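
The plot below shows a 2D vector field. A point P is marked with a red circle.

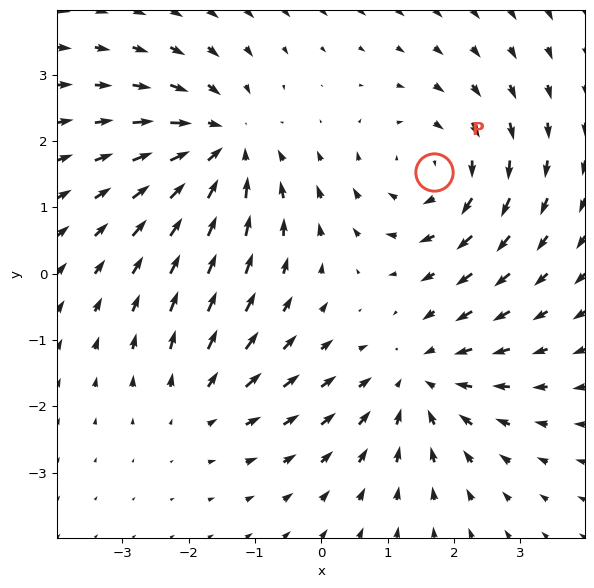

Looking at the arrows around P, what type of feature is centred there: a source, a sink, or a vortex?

vortex

At P (1.7, 1.5) the arrows circulate clockwise. Divergence ≈0, curl about -4 — near-zero divergence with nonzero curl is a vortex.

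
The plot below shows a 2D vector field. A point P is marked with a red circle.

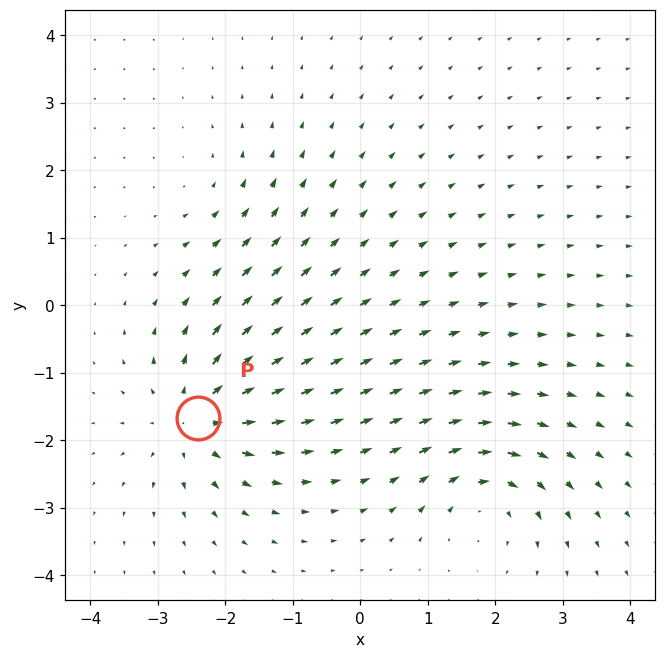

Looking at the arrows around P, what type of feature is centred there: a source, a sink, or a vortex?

source

At P (-2.4, -1.7) the arrows spread outward. Divergence about +6, curl ≈0 — positive divergence with near-zero curl is a source.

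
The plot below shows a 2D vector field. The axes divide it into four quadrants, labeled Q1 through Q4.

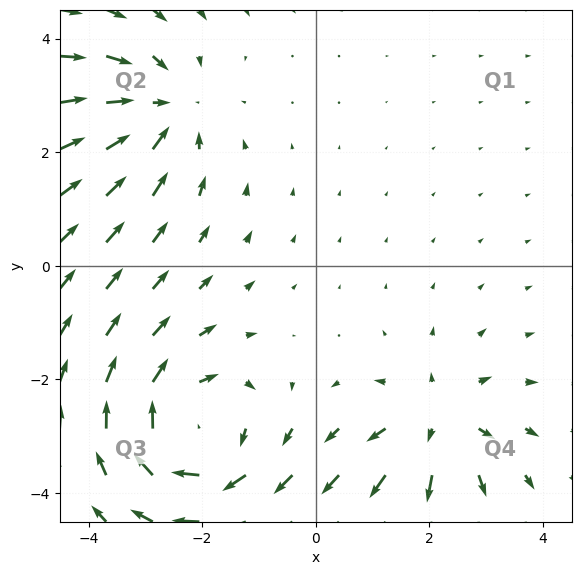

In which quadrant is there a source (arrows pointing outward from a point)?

Q4

The source sits at approximately (2.1, -2.7), which lies in quadrant Q4. The divergence there is about +4, positive as expected for a source.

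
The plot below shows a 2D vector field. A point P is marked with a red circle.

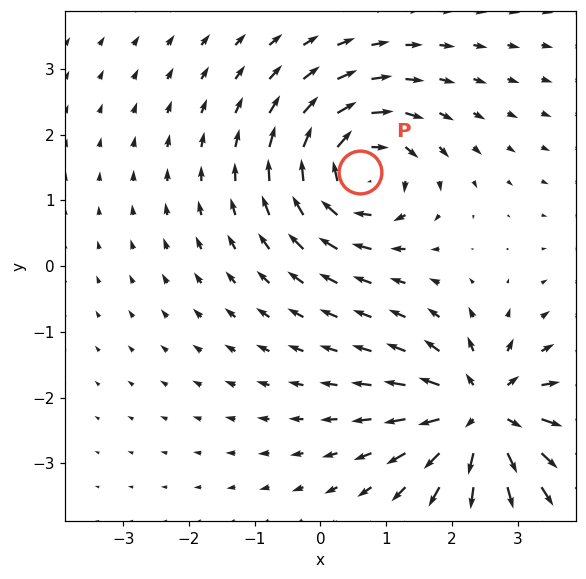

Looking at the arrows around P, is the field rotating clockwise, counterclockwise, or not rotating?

clockwise

Near P at (0.6, 1.4) the arrows circulate clockwise. The curl (z-component) there is about -4; negative curl means clockwise rotation.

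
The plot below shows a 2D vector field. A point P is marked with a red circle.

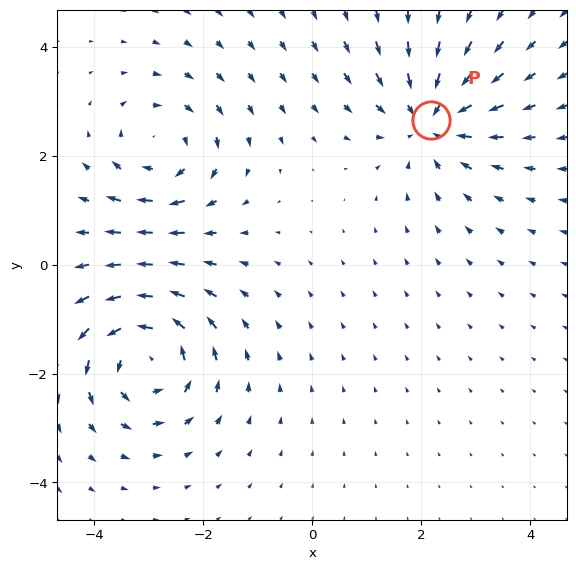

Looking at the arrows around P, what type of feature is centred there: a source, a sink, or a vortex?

At P (2.2, 2.7) the arrows converge inward. Divergence about -4, curl ≈0 — negative divergence with near-zero curl is a sink.

sink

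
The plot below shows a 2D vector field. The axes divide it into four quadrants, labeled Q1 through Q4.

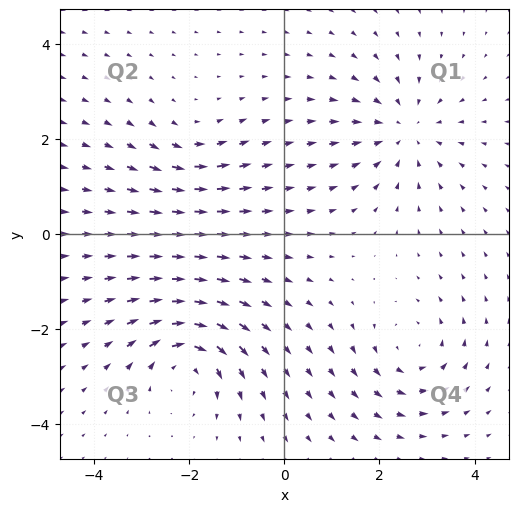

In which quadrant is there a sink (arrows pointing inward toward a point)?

Q1

The sink sits at approximately (2.5, 2.2), which lies in quadrant Q1. The divergence there is about -4, negative as expected for a sink.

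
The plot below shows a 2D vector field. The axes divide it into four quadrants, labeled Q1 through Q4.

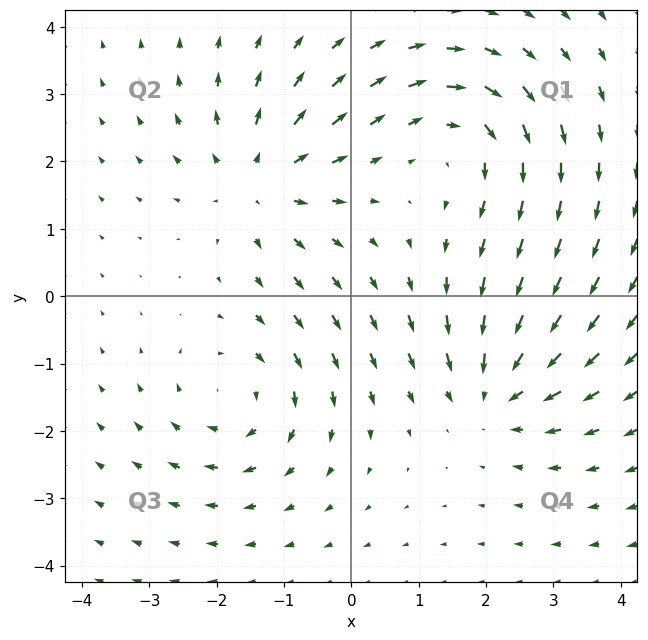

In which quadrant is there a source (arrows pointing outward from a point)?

Q2

The source sits at approximately (-1.4, 1.7), which lies in quadrant Q2. The divergence there is about +3, positive as expected for a source.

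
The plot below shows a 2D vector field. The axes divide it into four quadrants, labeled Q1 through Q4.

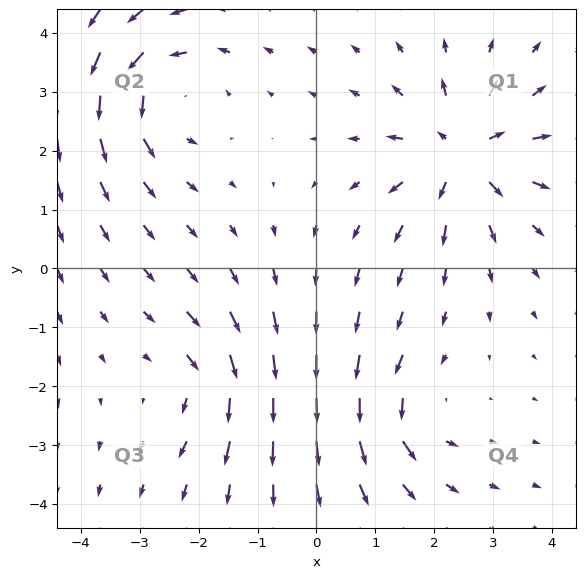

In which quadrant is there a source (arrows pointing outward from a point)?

The source sits at approximately (2.5, 2.0), which lies in quadrant Q1. The divergence there is about +6, positive as expected for a source.

Q1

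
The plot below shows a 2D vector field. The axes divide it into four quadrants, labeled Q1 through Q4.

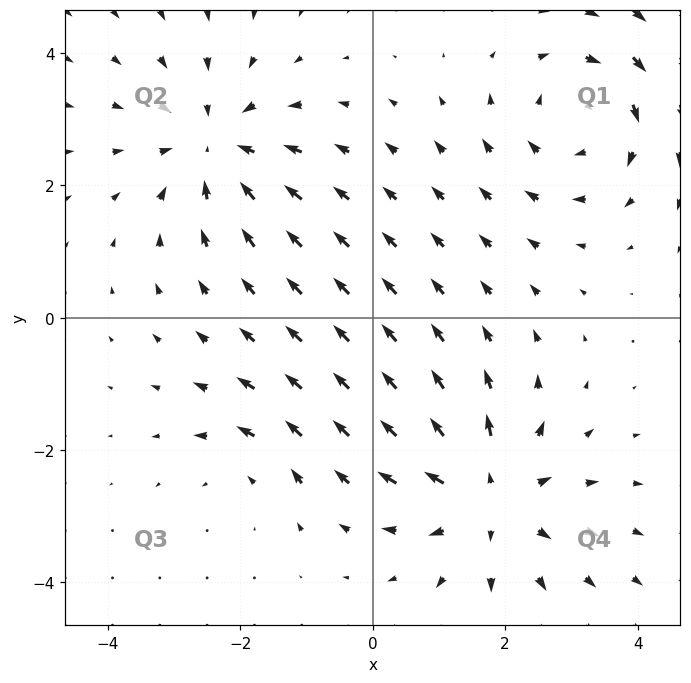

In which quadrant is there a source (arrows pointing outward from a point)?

The source sits at approximately (1.8, -2.7), which lies in quadrant Q4. The divergence there is about +5, positive as expected for a source.

Q4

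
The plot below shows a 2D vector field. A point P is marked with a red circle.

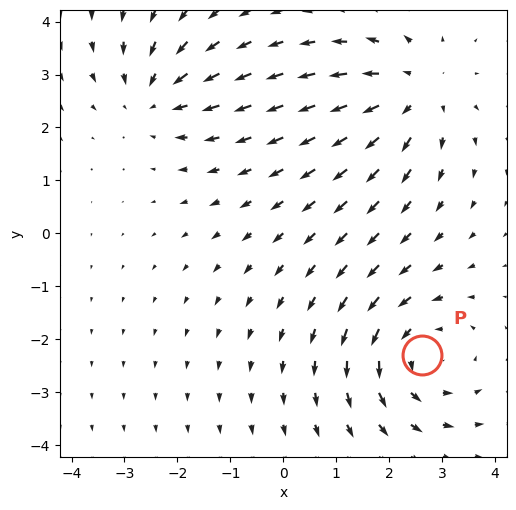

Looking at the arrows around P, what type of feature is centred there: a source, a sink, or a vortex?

At P (2.6, -2.3) the arrows circulate counterclockwise. Divergence ≈0, curl about +4 — near-zero divergence with nonzero curl is a vortex.

vortex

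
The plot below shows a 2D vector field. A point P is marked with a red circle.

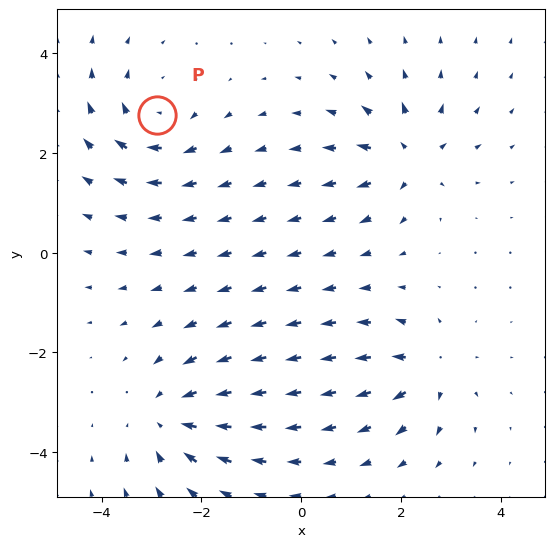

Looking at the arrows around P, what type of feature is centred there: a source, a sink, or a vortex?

vortex

At P (-2.9, 2.8) the arrows circulate clockwise. Divergence ≈0, curl about -4 — near-zero divergence with nonzero curl is a vortex.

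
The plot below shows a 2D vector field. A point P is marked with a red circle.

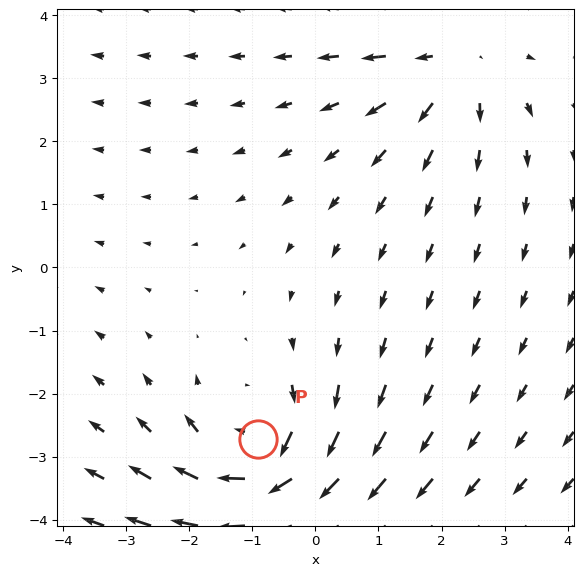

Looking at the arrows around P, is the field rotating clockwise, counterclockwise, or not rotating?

Near P at (-0.9, -2.7) the arrows circulate clockwise. The curl (z-component) there is about -4; negative curl means clockwise rotation.

clockwise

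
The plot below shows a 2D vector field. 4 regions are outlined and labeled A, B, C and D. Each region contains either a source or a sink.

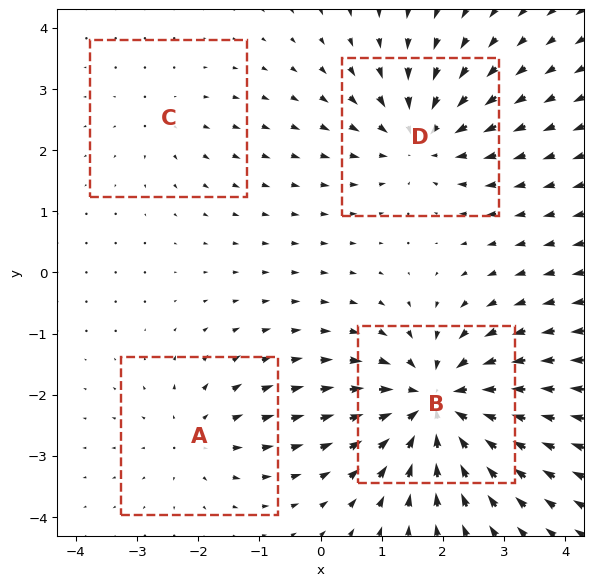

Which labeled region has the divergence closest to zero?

C

Divergence at each region's feature centre — A: about +3, B: about -7, C: about +2, D: about -5. Region C is closest to zero.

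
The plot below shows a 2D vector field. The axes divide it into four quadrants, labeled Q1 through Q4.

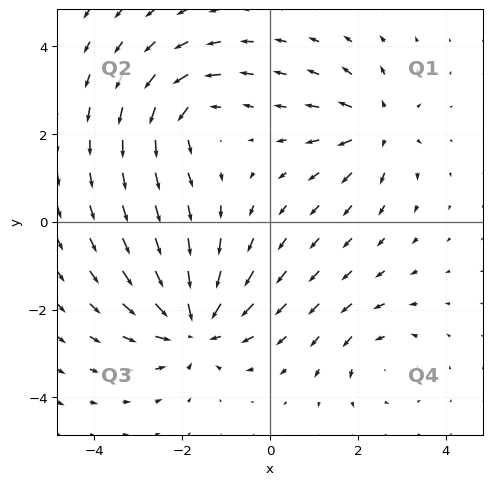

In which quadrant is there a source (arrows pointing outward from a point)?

Q1

The source sits at approximately (2.5, 2.2), which lies in quadrant Q1. The divergence there is about +4, positive as expected for a source.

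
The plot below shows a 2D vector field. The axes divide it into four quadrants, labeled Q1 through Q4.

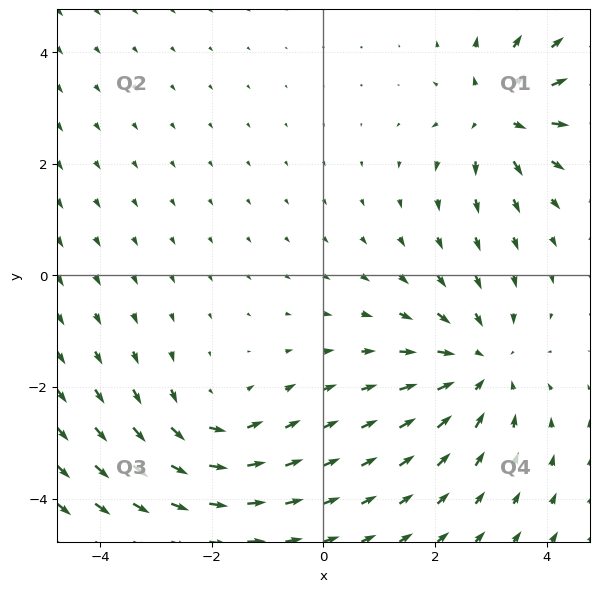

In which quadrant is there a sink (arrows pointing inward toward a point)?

The sink sits at approximately (2.8, -1.6), which lies in quadrant Q4. The divergence there is about -3, negative as expected for a sink.

Q4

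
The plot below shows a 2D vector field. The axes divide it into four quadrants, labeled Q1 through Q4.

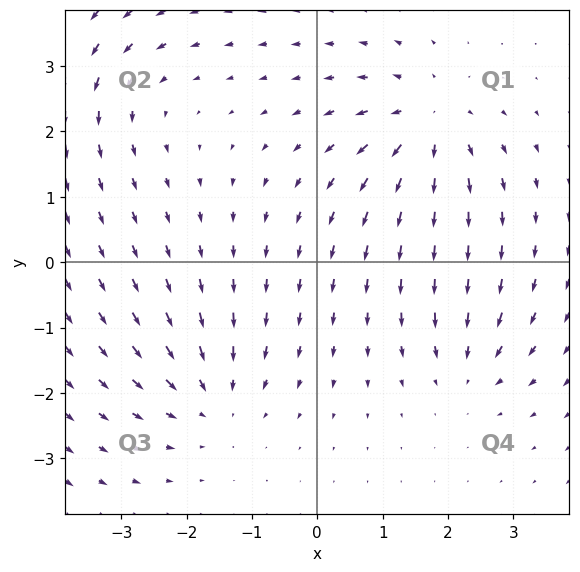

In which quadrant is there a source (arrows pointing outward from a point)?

Q1

The source sits at approximately (1.7, 2.1), which lies in quadrant Q1. The divergence there is about +5, positive as expected for a source.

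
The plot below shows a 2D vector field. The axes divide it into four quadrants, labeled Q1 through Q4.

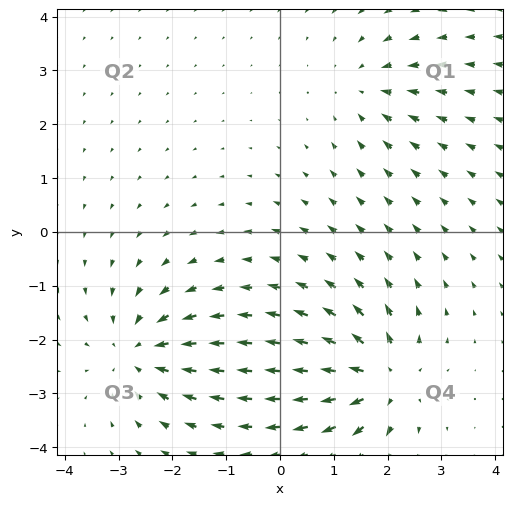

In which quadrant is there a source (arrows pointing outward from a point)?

Q4

The source sits at approximately (1.9, -2.7), which lies in quadrant Q4. The divergence there is about +6, positive as expected for a source.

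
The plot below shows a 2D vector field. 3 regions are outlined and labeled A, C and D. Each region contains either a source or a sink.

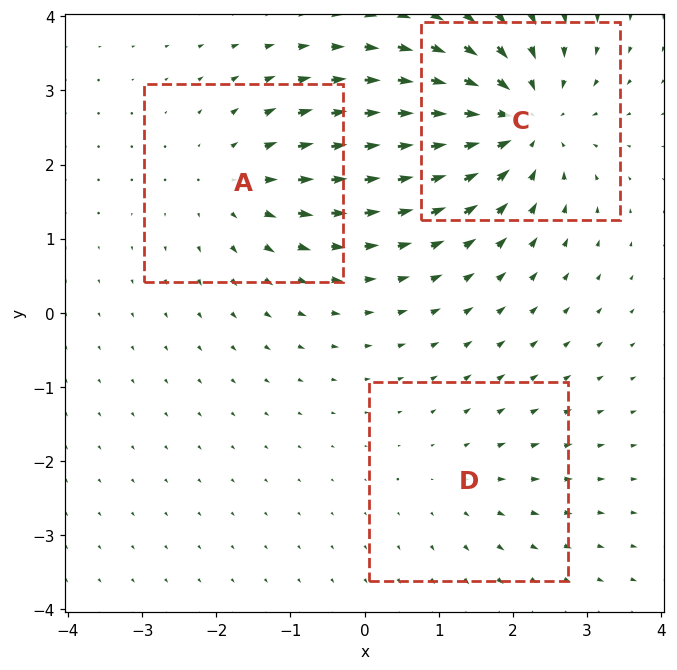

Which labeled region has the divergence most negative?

C

Divergence at each region's feature centre — A: about +3, C: about -5, D: about +2. Region C is most negative.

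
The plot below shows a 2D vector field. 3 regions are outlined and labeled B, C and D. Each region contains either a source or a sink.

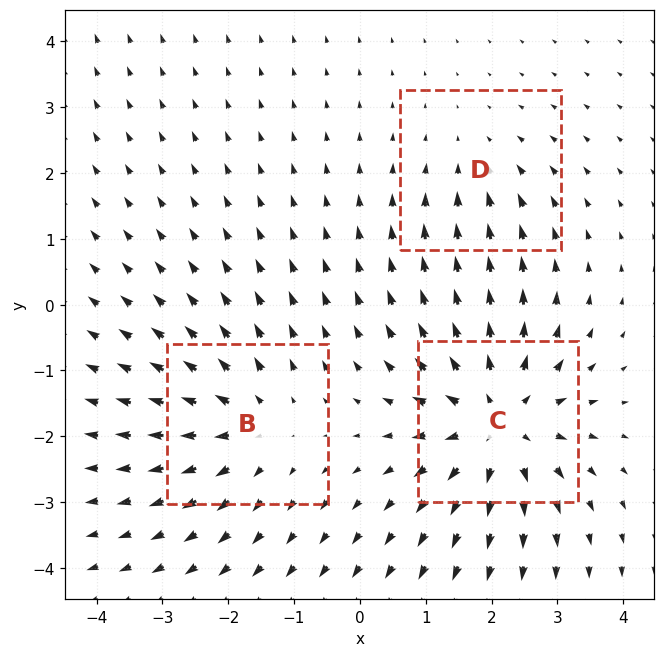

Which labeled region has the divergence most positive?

Divergence at each region's feature centre — B: about +3, C: about +5, D: about -2. Region C is most positive.

C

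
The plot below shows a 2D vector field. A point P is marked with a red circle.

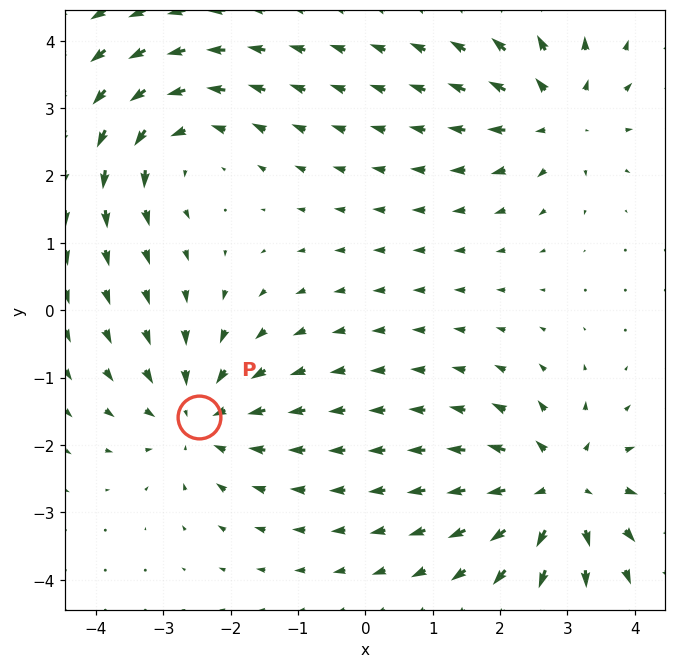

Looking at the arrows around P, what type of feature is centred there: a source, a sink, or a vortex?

sink

At P (-2.5, -1.6) the arrows converge inward. Divergence about -4, curl ≈0 — negative divergence with near-zero curl is a sink.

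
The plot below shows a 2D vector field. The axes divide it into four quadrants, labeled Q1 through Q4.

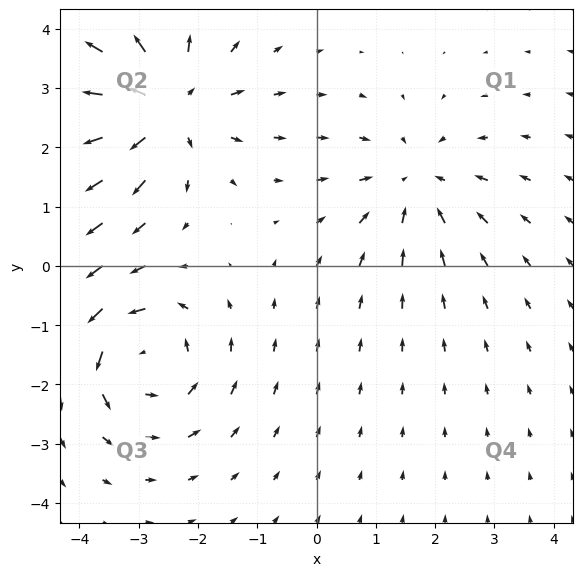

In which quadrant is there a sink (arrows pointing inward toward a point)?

The sink sits at approximately (1.7, 1.4), which lies in quadrant Q1. The divergence there is about -3, negative as expected for a sink.

Q1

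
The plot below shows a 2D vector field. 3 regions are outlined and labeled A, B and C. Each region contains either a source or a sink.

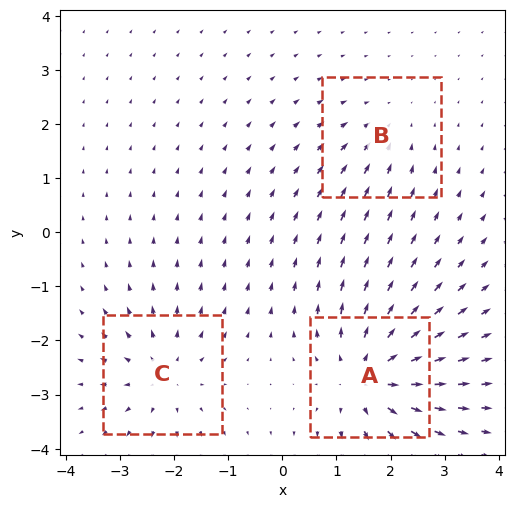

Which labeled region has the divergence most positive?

Divergence at each region's feature centre — A: about +5, B: about -2, C: about +3. Region A is most positive.

A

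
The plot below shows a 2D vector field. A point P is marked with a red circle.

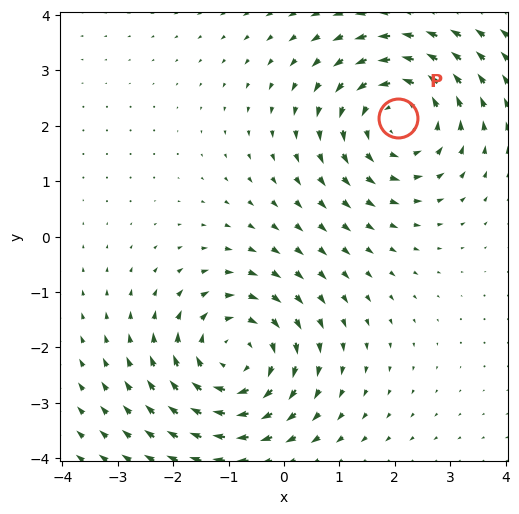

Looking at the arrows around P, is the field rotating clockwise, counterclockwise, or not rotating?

Near P at (2.1, 2.1) the arrows circulate counterclockwise. The curl (z-component) there is about +4; positive curl means counterclockwise rotation.

counterclockwise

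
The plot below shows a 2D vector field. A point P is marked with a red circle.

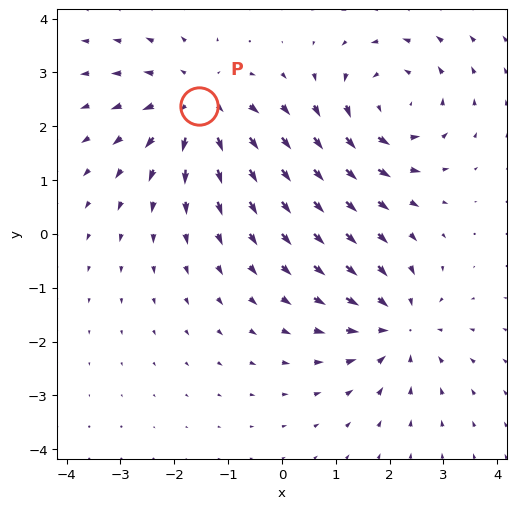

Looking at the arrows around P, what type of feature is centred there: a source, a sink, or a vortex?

source

At P (-1.5, 2.4) the arrows spread outward. Divergence about +5, curl ≈0 — positive divergence with near-zero curl is a source.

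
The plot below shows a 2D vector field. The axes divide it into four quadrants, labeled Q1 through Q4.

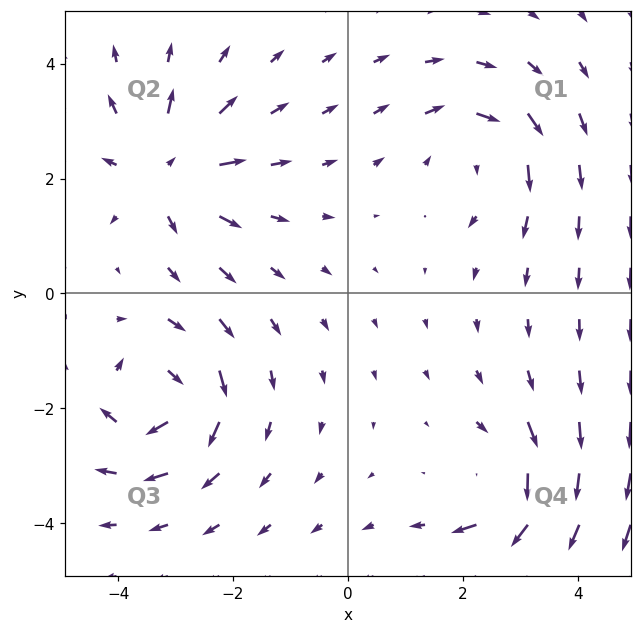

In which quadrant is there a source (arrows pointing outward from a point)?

Q2

The source sits at approximately (-3.2, 2.1), which lies in quadrant Q2. The divergence there is about +5, positive as expected for a source.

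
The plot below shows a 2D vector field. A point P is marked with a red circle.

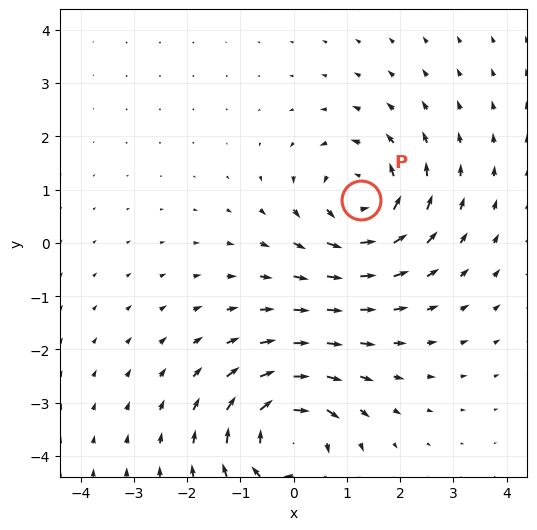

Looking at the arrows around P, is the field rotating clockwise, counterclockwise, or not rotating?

Near P at (1.3, 0.8) the arrows circulate counterclockwise. The curl (z-component) there is about +5; positive curl means counterclockwise rotation.

counterclockwise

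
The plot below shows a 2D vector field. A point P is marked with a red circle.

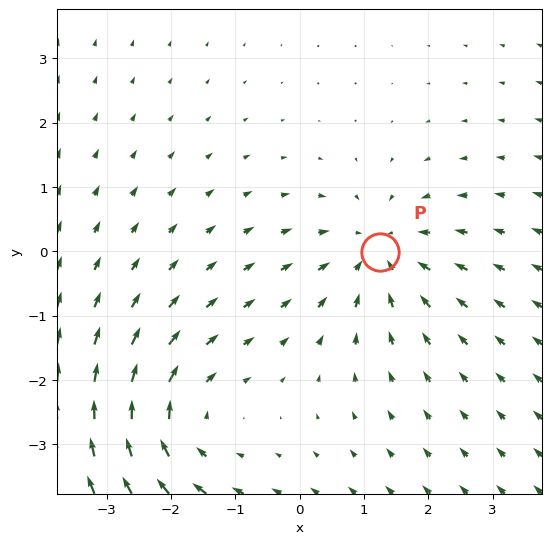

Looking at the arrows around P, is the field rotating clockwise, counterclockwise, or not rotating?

not rotating

Near P at (1.2, -0.0) the arrows show no circulation. The curl there is ≈0.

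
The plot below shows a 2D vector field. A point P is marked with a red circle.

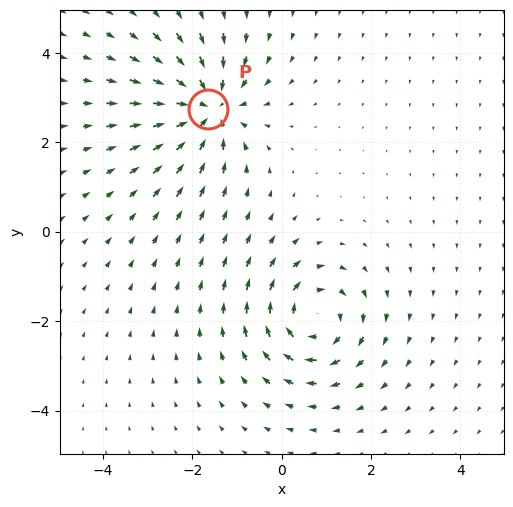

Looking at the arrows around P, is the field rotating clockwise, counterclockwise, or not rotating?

not rotating

Near P at (-1.7, 2.8) the arrows show no circulation. The curl there is ≈0.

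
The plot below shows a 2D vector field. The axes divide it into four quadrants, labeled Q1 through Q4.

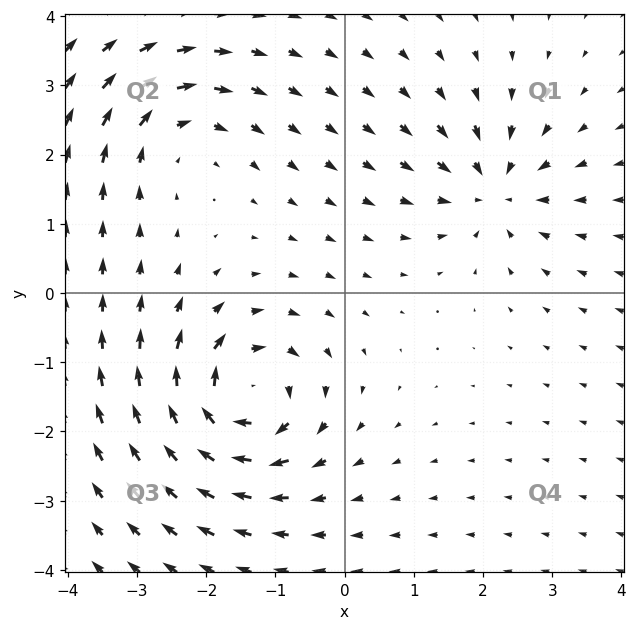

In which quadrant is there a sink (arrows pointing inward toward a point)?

Q1

The sink sits at approximately (2.2, 1.5), which lies in quadrant Q1. The divergence there is about -4, negative as expected for a sink.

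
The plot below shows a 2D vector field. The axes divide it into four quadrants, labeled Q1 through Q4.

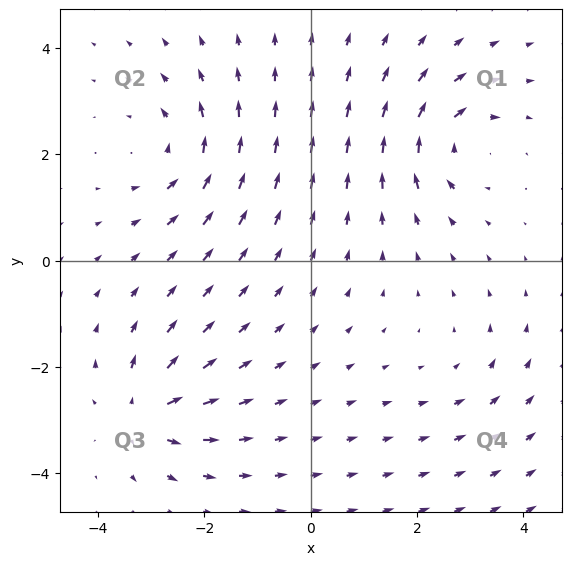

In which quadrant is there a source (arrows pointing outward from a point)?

Q3

The source sits at approximately (-3.1, -2.9), which lies in quadrant Q3. The divergence there is about +6, positive as expected for a source.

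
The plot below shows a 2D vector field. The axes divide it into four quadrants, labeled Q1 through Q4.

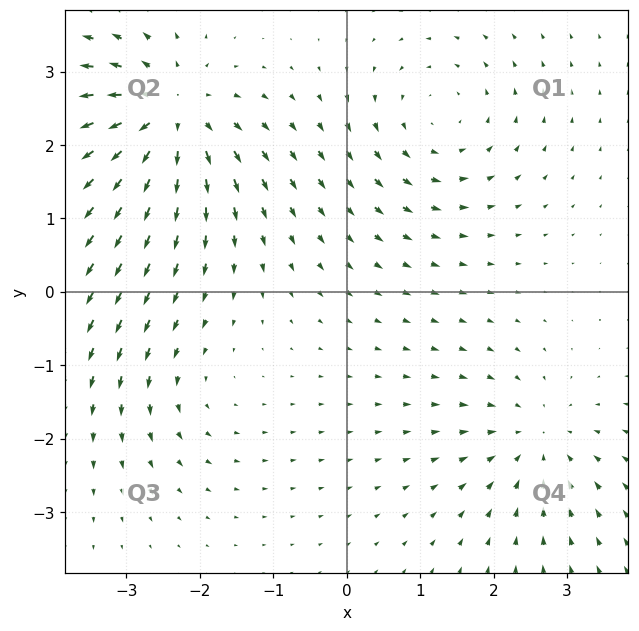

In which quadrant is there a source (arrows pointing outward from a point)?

Q2

The source sits at approximately (-2.4, 2.4), which lies in quadrant Q2. The divergence there is about +6, positive as expected for a source.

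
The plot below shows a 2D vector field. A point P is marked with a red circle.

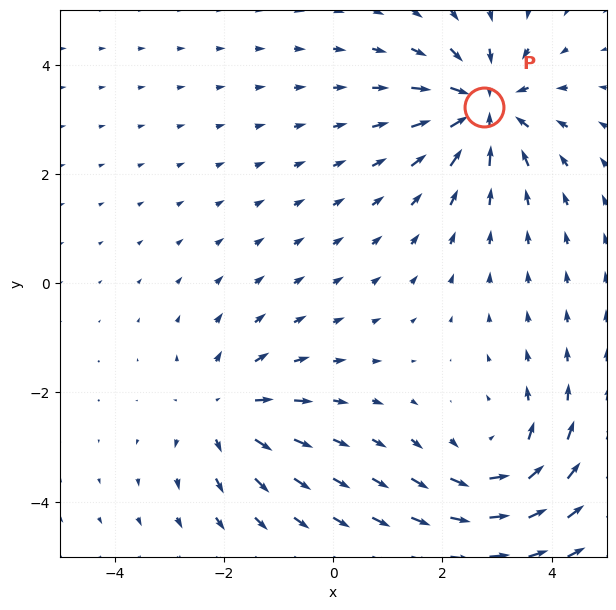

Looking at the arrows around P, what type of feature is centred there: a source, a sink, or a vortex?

At P (2.8, 3.2) the arrows converge inward. Divergence about -4, curl ≈0 — negative divergence with near-zero curl is a sink.

sink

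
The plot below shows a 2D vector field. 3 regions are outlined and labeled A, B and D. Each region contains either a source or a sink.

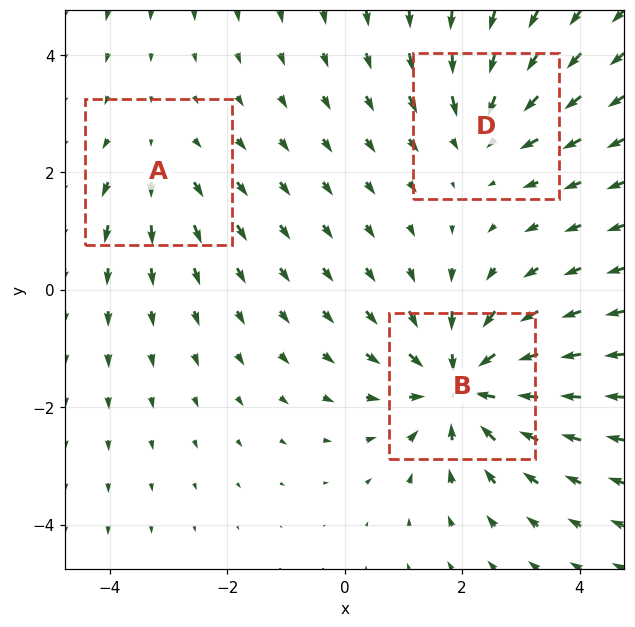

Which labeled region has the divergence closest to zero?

Divergence at each region's feature centre — A: about +2, B: about -5, D: about -3. Region A is closest to zero.

A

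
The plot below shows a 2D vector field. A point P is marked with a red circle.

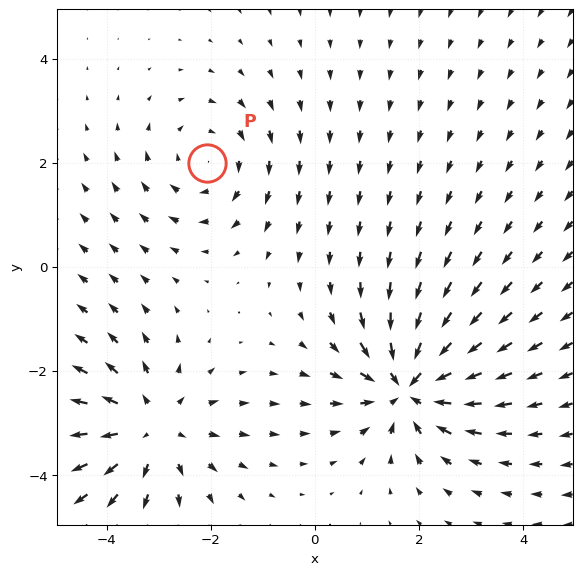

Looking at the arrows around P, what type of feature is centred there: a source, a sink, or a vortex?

At P (-2.1, 2.0) the arrows circulate clockwise. Divergence ≈0, curl about -3 — near-zero divergence with nonzero curl is a vortex.

vortex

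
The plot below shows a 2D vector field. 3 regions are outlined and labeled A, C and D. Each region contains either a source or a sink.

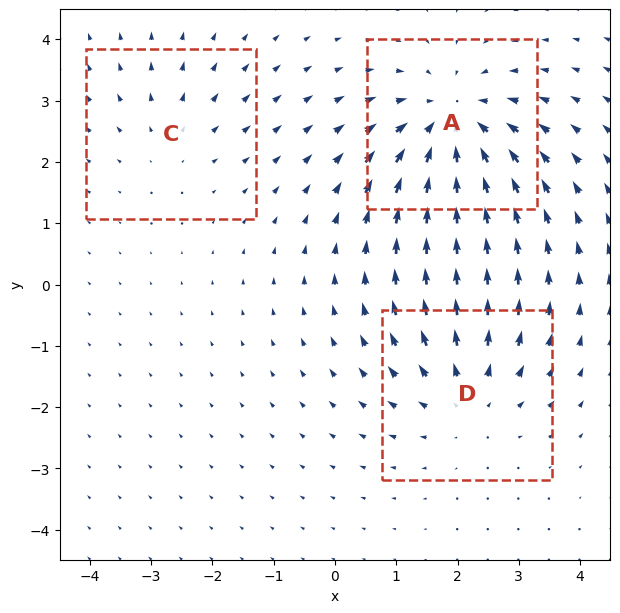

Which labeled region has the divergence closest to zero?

Divergence at each region's feature centre — A: about -4, C: about +2, D: about +3. Region C is closest to zero.

C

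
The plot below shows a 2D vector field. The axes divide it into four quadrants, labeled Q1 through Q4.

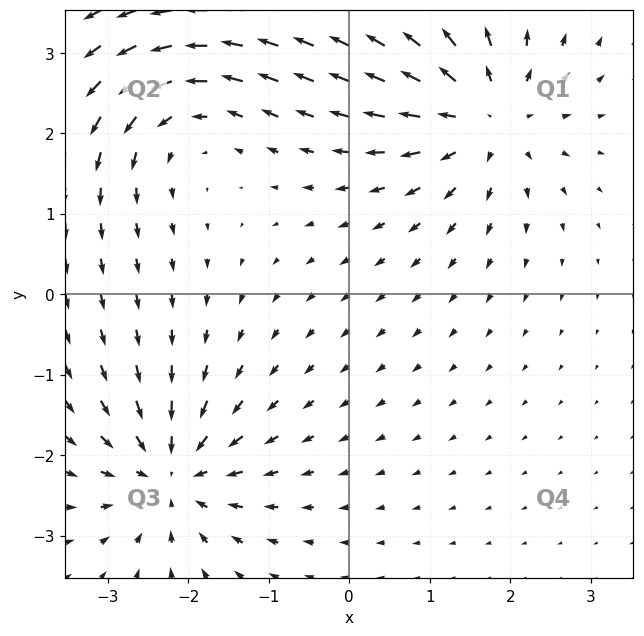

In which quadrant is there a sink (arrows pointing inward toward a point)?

Q3

The sink sits at approximately (-2.2, -2.2), which lies in quadrant Q3. The divergence there is about -6, negative as expected for a sink.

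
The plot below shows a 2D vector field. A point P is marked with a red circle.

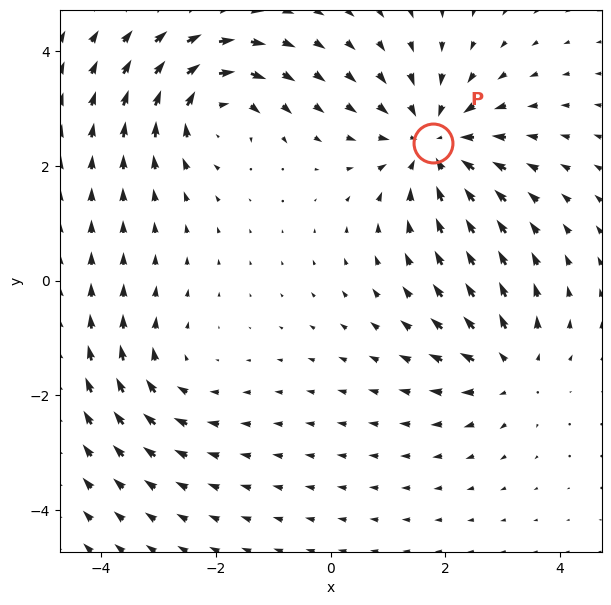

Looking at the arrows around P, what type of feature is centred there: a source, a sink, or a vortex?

sink

At P (1.8, 2.4) the arrows converge inward. Divergence about -5, curl ≈0 — negative divergence with near-zero curl is a sink.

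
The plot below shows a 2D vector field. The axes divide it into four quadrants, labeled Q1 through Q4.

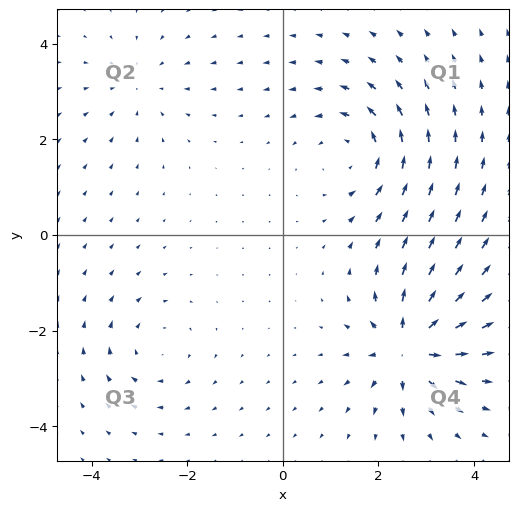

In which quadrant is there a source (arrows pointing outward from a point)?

The source sits at approximately (2.6, -2.3), which lies in quadrant Q4. The divergence there is about +6, positive as expected for a source.

Q4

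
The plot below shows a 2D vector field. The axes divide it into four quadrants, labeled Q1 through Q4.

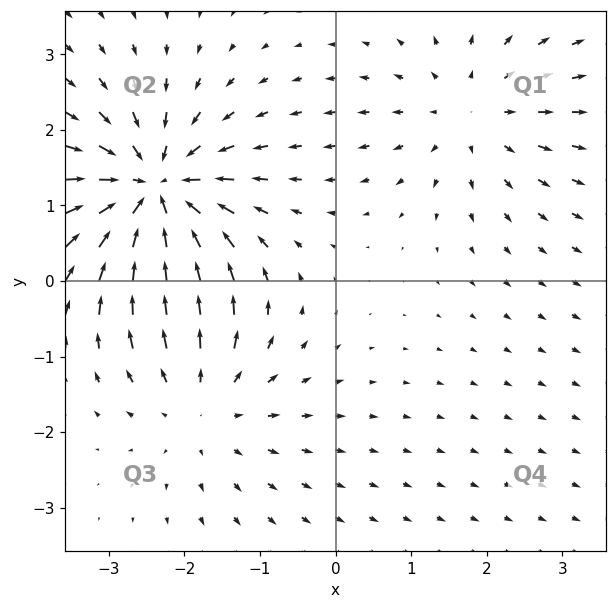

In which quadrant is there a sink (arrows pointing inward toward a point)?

Q2

The sink sits at approximately (-2.4, 1.2), which lies in quadrant Q2. The divergence there is about -6, negative as expected for a sink.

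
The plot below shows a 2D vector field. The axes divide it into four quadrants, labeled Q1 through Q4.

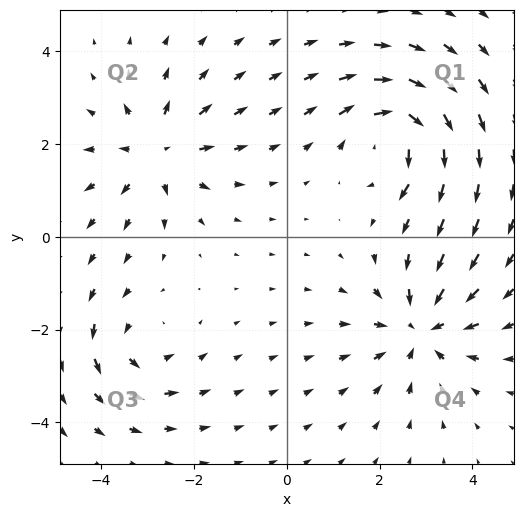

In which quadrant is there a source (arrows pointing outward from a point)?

The source sits at approximately (-2.8, 1.8), which lies in quadrant Q2. The divergence there is about +4, positive as expected for a source.

Q2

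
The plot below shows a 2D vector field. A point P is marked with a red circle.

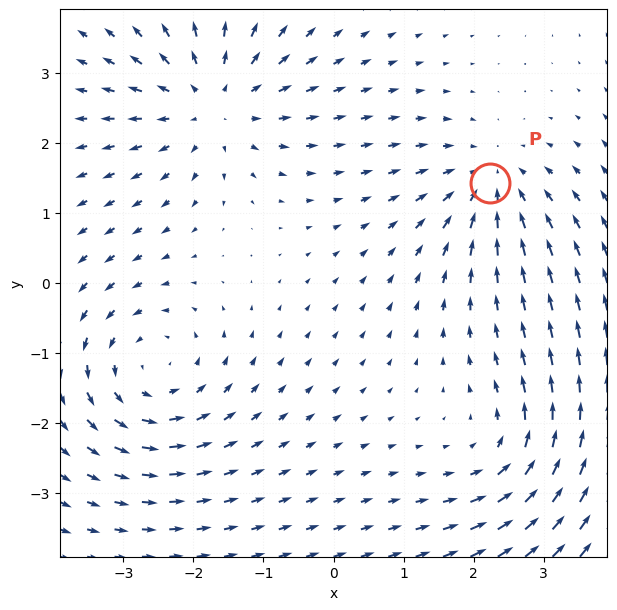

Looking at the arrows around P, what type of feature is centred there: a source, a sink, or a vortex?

sink

At P (2.2, 1.4) the arrows converge inward. Divergence about -3, curl ≈0 — negative divergence with near-zero curl is a sink.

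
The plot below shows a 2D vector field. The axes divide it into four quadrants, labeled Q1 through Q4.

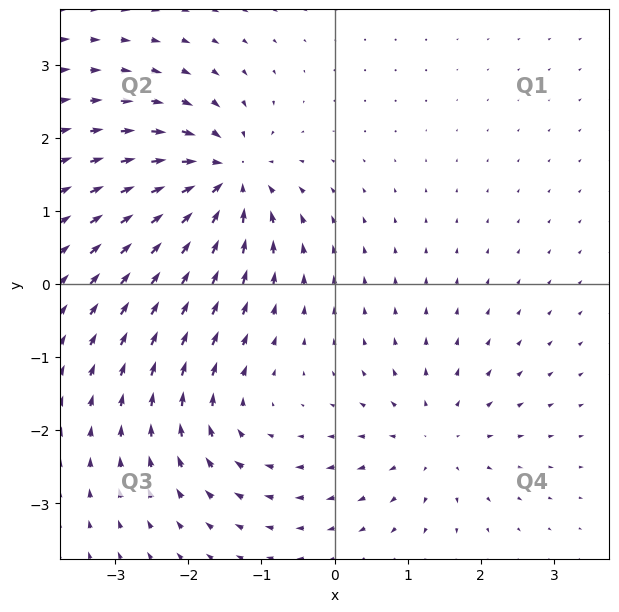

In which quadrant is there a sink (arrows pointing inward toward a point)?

Q2

The sink sits at approximately (-1.5, 1.4), which lies in quadrant Q2. The divergence there is about -7, negative as expected for a sink.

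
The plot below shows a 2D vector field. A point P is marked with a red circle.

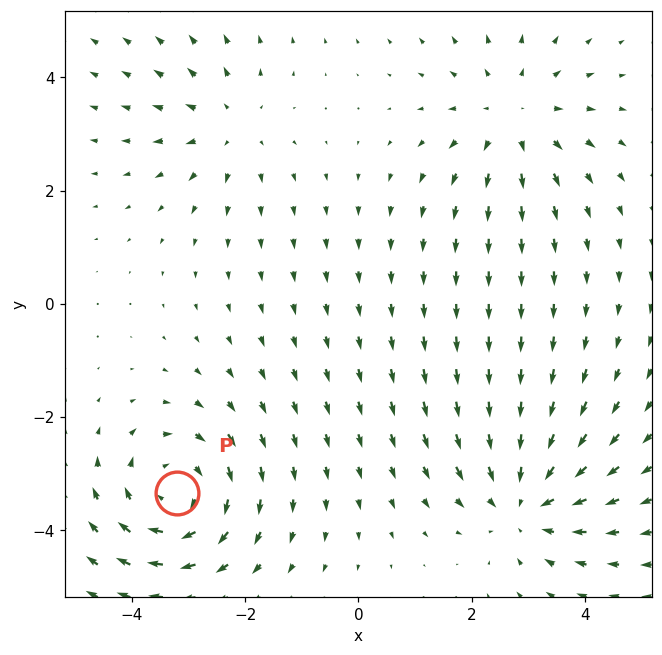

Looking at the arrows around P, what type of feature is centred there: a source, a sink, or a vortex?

vortex

At P (-3.2, -3.3) the arrows circulate clockwise. Divergence ≈0, curl about -4 — near-zero divergence with nonzero curl is a vortex.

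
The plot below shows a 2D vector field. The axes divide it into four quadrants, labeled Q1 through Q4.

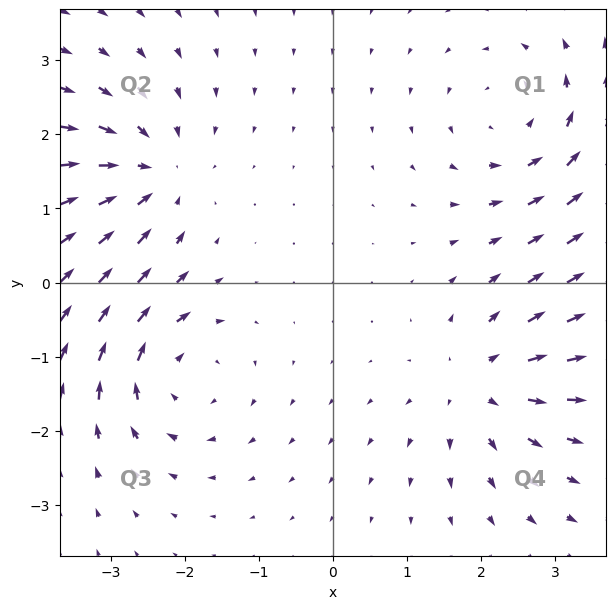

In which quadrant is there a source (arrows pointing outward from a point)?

The source sits at approximately (2.0, -1.4), which lies in quadrant Q4. The divergence there is about +4, positive as expected for a source.

Q4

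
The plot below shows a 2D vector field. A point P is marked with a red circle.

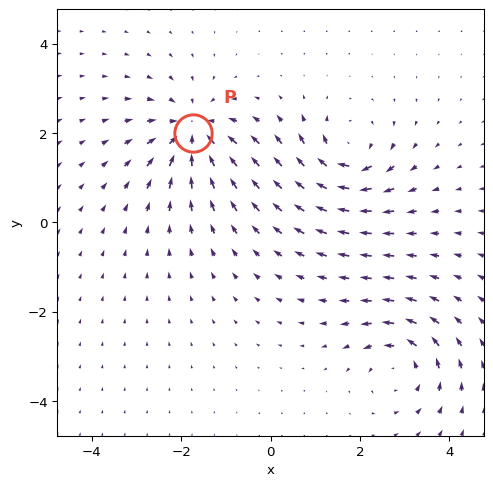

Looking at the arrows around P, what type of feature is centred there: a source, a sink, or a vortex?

sink

At P (-1.7, 2.0) the arrows converge inward. Divergence about -6, curl ≈0 — negative divergence with near-zero curl is a sink.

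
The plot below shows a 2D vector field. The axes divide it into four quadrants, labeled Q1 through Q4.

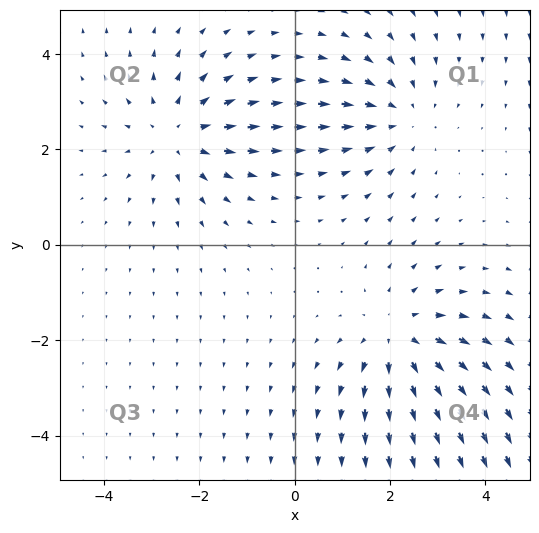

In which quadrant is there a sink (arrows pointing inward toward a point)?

Q1

The sink sits at approximately (2.2, 2.7), which lies in quadrant Q1. The divergence there is about -2, negative as expected for a sink.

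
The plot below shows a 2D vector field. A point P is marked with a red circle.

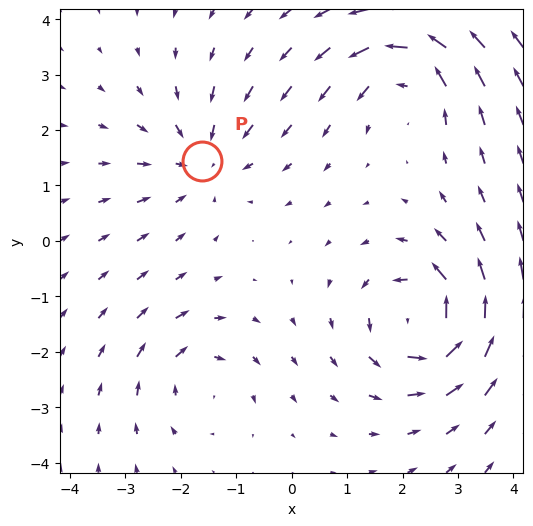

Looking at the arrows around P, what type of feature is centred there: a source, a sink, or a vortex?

At P (-1.6, 1.4) the arrows converge inward. Divergence about -3, curl ≈0 — negative divergence with near-zero curl is a sink.

sink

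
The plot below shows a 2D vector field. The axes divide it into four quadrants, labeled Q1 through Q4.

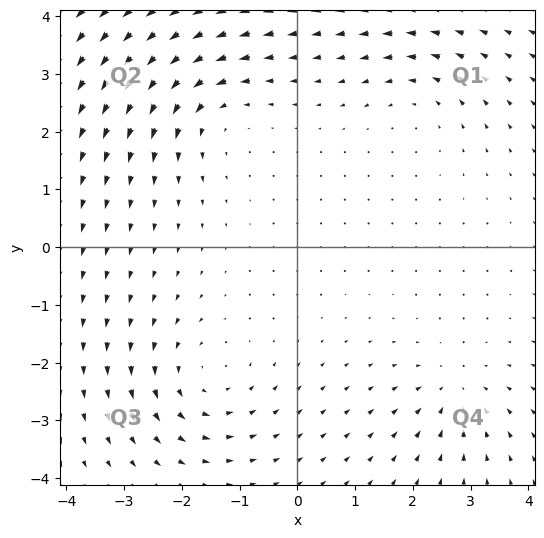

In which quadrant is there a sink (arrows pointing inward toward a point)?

The sink sits at approximately (2.8, -2.5), which lies in quadrant Q4. The divergence there is about -4, negative as expected for a sink.

Q4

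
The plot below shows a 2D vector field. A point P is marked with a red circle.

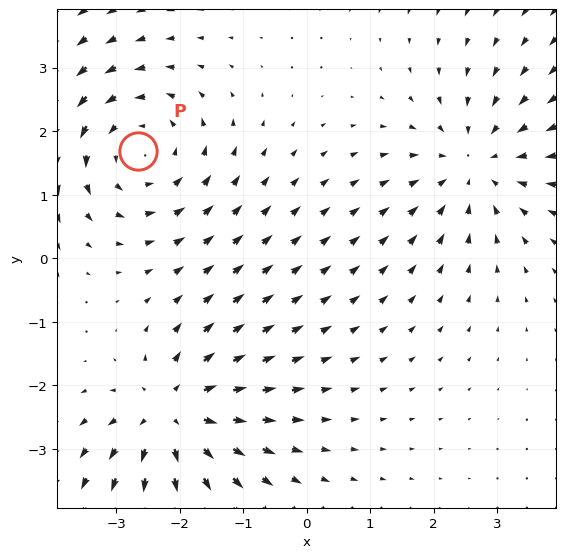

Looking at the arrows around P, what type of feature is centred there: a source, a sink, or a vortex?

At P (-2.7, 1.7) the arrows circulate counterclockwise. Divergence ≈0, curl about +3 — near-zero divergence with nonzero curl is a vortex.

vortex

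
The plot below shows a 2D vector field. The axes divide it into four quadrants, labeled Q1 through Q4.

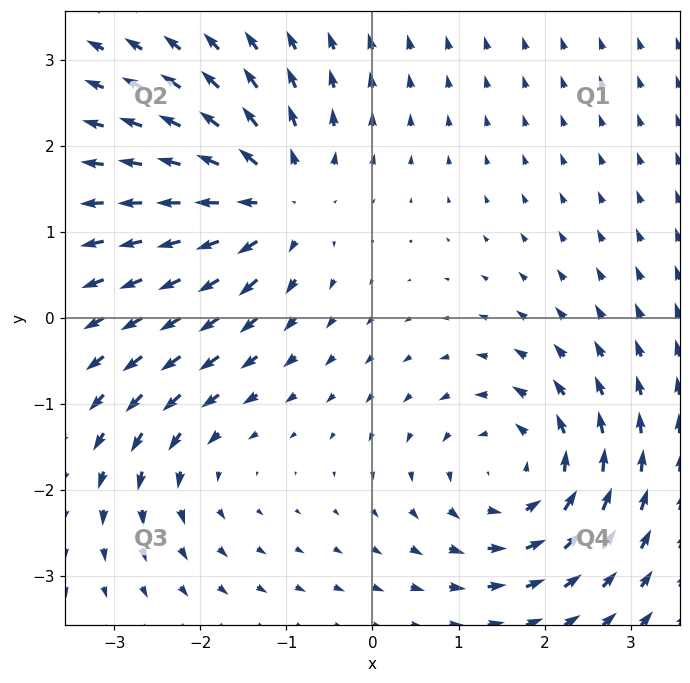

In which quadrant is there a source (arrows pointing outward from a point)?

The source sits at approximately (-1.1, 1.4), which lies in quadrant Q2. The divergence there is about +6, positive as expected for a source.

Q2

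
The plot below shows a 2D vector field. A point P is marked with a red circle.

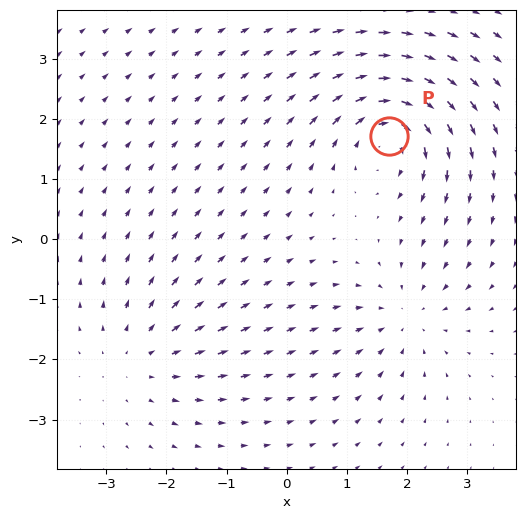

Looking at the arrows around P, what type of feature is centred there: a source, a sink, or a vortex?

At P (1.7, 1.7) the arrows circulate clockwise. Divergence ≈0, curl about -5 — near-zero divergence with nonzero curl is a vortex.

vortex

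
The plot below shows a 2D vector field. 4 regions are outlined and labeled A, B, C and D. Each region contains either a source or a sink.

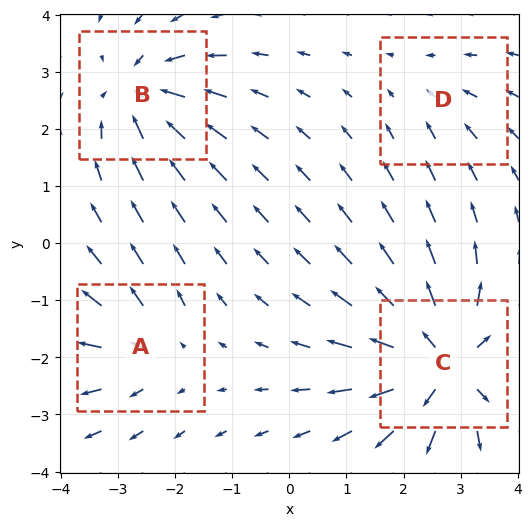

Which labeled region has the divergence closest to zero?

D

Divergence at each region's feature centre — A: about +4, B: about -5, C: about +8, D: about -2. Region D is closest to zero.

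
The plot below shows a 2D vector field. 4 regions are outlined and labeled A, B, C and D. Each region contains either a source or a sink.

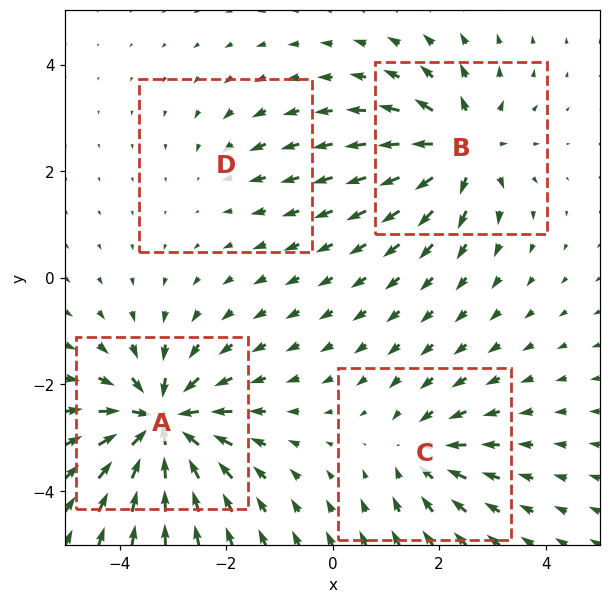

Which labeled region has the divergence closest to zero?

D

Divergence at each region's feature centre — A: about -9, B: about +6, C: about -4, D: about -2. Region D is closest to zero.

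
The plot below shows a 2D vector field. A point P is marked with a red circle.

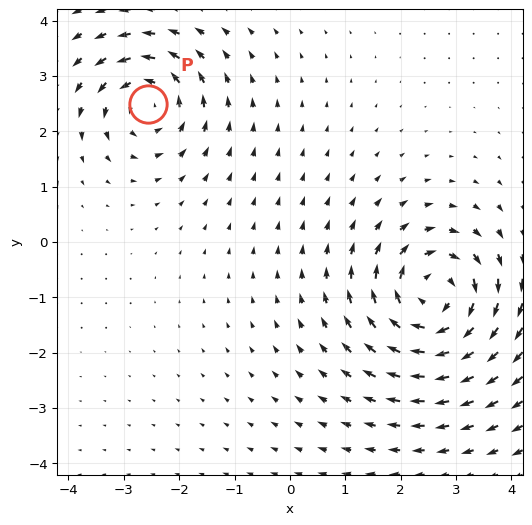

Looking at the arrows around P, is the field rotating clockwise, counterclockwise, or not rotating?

counterclockwise

Near P at (-2.6, 2.5) the arrows circulate counterclockwise. The curl (z-component) there is about +5; positive curl means counterclockwise rotation.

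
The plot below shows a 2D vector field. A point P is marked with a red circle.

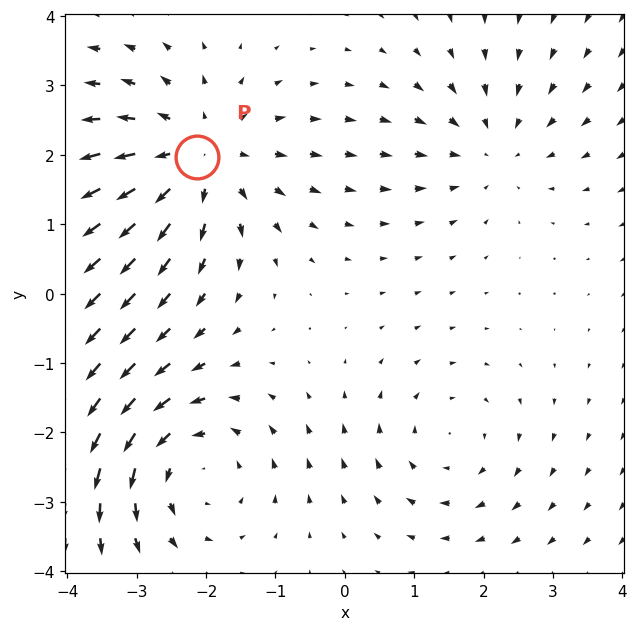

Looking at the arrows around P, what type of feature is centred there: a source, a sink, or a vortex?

source

At P (-2.1, 2.0) the arrows spread outward. Divergence about +4, curl ≈0 — positive divergence with near-zero curl is a source.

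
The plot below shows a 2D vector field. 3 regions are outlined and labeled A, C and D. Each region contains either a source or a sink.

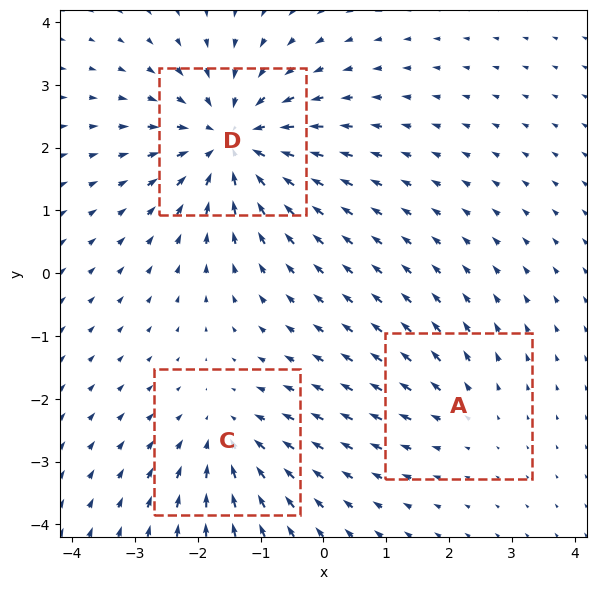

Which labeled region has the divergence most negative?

Divergence at each region's feature centre — A: about +2, C: about -3, D: about -5. Region D is most negative.

D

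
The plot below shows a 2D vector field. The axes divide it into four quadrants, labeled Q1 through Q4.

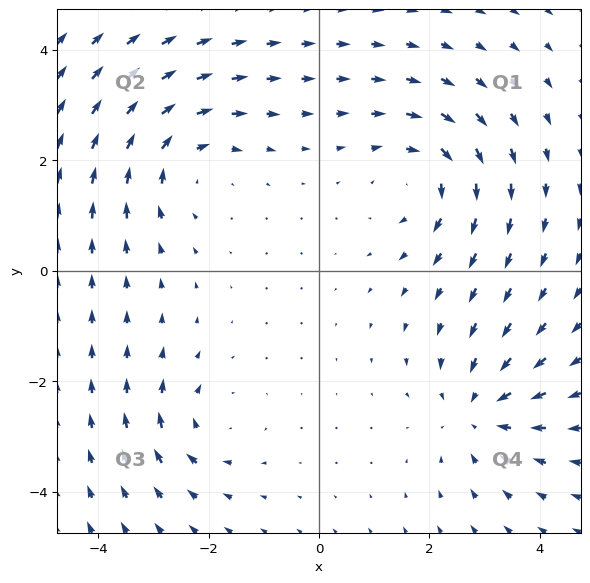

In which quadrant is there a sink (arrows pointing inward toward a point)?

Q4

The sink sits at approximately (2.9, -2.5), which lies in quadrant Q4. The divergence there is about -4, negative as expected for a sink.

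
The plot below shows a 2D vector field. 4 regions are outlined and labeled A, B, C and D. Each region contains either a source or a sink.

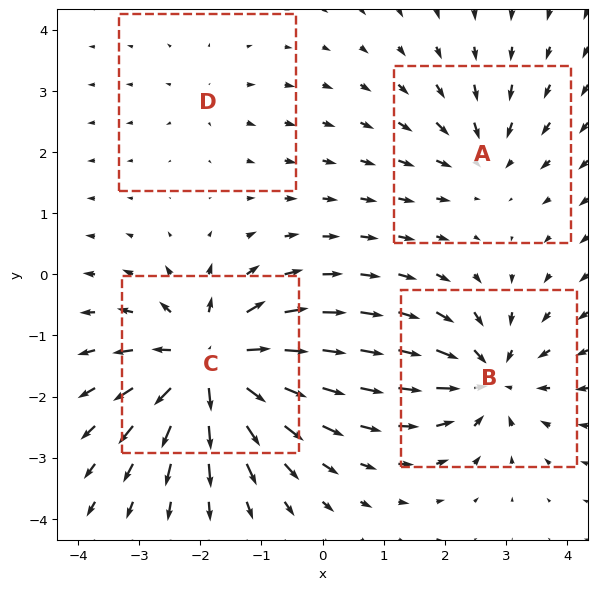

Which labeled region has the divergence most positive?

Divergence at each region's feature centre — A: about -4, B: about -6, C: about +9, D: about +2. Region C is most positive.

C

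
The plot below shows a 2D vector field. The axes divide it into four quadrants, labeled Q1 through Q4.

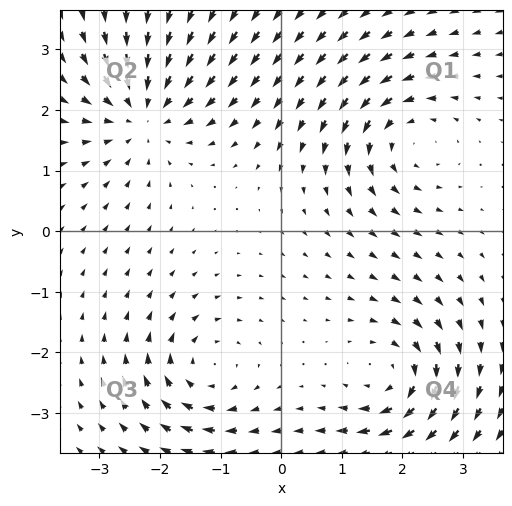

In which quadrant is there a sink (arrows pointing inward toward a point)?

The sink sits at approximately (-2.3, 1.9), which lies in quadrant Q2. The divergence there is about -4, negative as expected for a sink.

Q2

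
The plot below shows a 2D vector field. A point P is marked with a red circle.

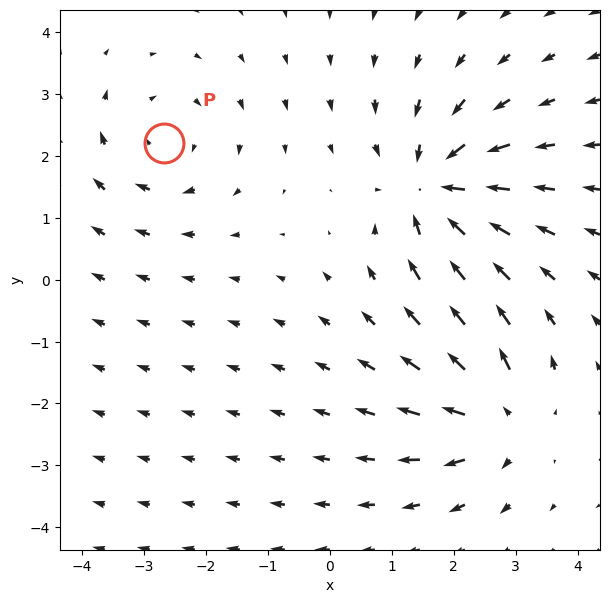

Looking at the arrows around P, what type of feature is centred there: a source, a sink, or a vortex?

At P (-2.7, 2.2) the arrows circulate clockwise. Divergence ≈0, curl about -3 — near-zero divergence with nonzero curl is a vortex.

vortex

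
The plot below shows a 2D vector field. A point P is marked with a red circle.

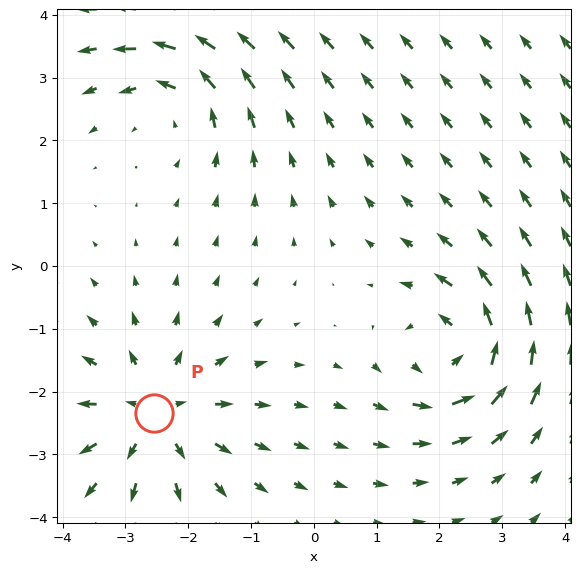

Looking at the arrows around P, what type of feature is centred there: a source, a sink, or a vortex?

source

At P (-2.5, -2.3) the arrows spread outward. Divergence about +5, curl ≈0 — positive divergence with near-zero curl is a source.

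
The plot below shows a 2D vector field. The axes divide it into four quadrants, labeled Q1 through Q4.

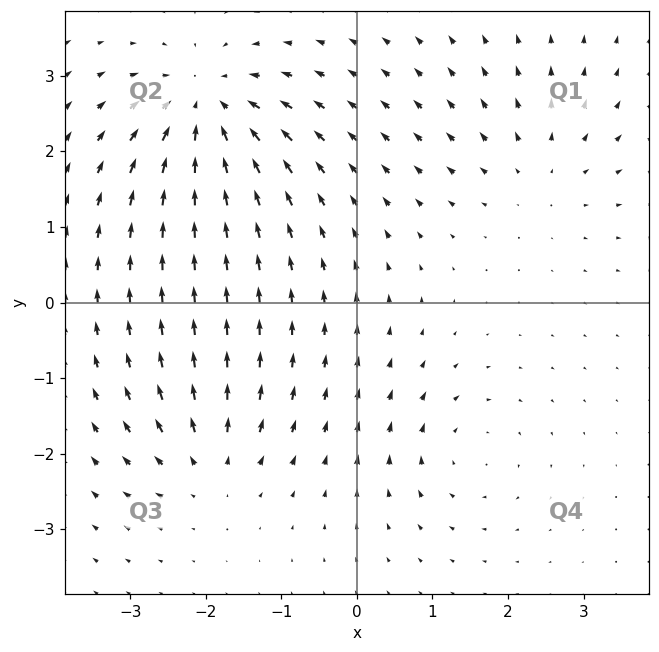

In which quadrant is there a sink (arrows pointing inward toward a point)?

Q2

The sink sits at approximately (-2.0, 2.6), which lies in quadrant Q2. The divergence there is about -6, negative as expected for a sink.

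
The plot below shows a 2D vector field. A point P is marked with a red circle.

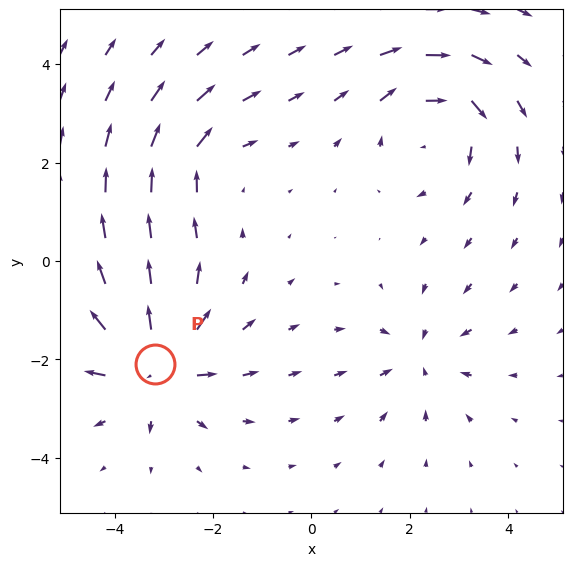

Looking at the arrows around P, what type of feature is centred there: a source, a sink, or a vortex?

At P (-3.2, -2.1) the arrows spread outward. Divergence about +6, curl ≈0 — positive divergence with near-zero curl is a source.

source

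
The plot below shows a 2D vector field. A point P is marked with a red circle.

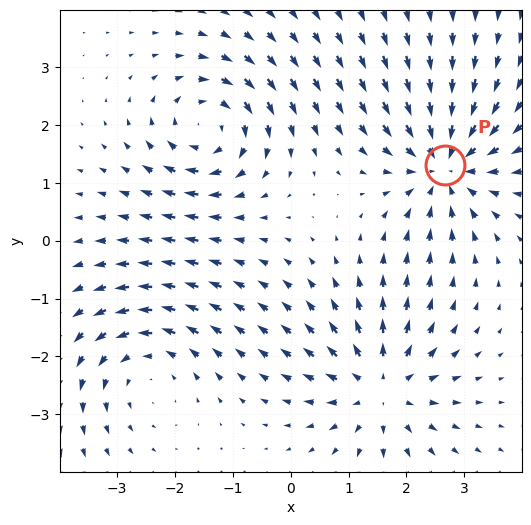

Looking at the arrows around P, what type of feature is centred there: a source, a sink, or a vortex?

At P (2.7, 1.3) the arrows converge inward. Divergence about -4, curl ≈0 — negative divergence with near-zero curl is a sink.

sink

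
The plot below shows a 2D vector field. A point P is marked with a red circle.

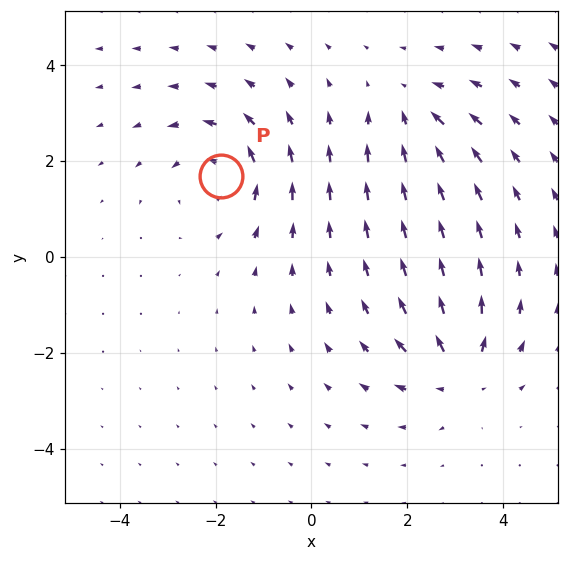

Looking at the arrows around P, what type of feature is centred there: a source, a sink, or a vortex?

vortex

At P (-1.9, 1.7) the arrows circulate counterclockwise. Divergence ≈0, curl about +5 — near-zero divergence with nonzero curl is a vortex.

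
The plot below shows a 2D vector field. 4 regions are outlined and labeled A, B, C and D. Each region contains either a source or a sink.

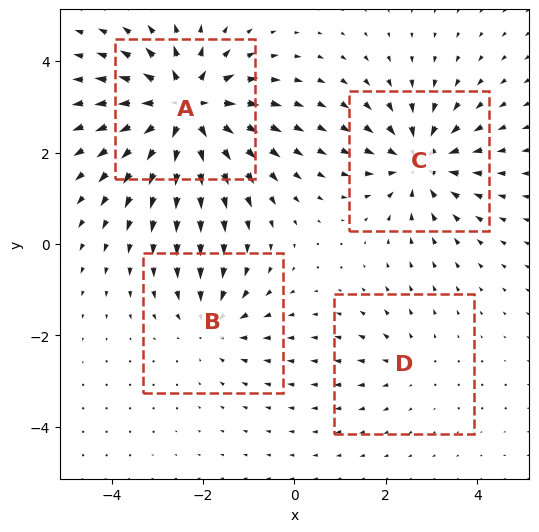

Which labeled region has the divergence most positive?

A

Divergence at each region's feature centre — A: about +7, B: about -3, C: about -5, D: about +2. Region A is most positive.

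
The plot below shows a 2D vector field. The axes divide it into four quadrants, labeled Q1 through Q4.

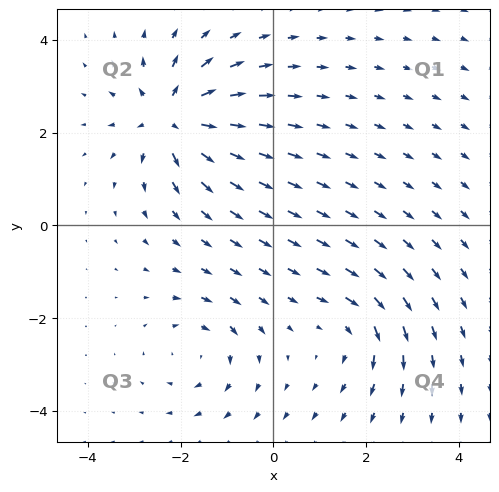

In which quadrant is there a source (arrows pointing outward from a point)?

The source sits at approximately (-2.2, 2.3), which lies in quadrant Q2. The divergence there is about +6, positive as expected for a source.

Q2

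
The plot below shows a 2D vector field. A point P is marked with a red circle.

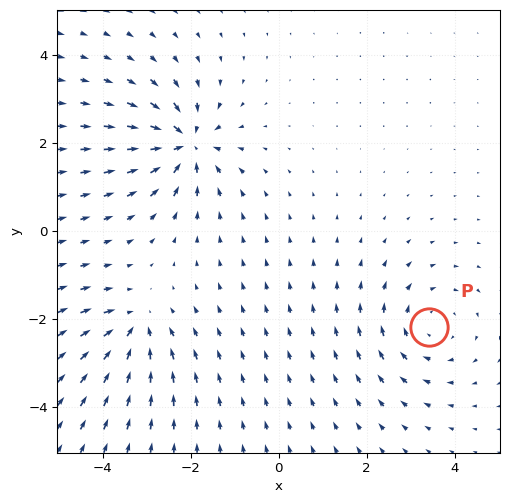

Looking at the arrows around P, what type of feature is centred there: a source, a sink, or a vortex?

vortex

At P (3.4, -2.2) the arrows circulate clockwise. Divergence ≈0, curl about -3 — near-zero divergence with nonzero curl is a vortex.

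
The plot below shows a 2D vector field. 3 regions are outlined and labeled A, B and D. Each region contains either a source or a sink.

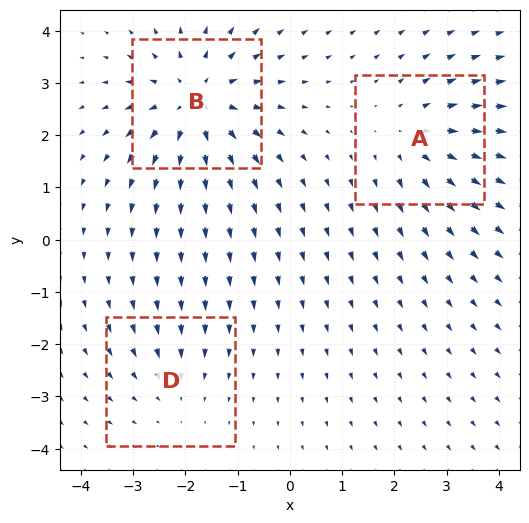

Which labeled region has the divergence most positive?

B

Divergence at each region's feature centre — A: about +3, B: about +5, D: about -2. Region B is most positive.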